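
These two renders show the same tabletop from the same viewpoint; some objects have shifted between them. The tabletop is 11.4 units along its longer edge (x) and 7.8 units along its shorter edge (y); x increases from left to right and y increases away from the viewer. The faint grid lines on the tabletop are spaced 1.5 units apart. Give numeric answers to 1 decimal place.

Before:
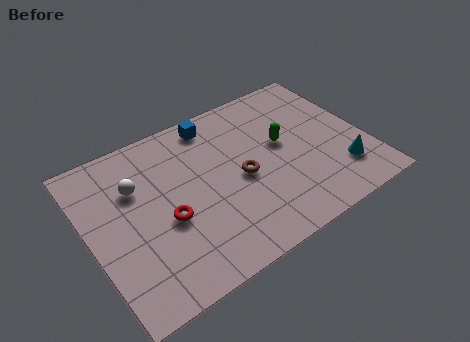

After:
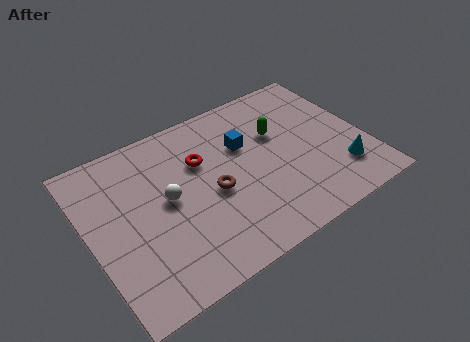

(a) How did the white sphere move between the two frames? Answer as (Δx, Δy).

(1.1, -1.2)

The white sphere was at about (2.1, 5.3) and moved to about (3.2, 4.1).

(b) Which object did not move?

the cyan cone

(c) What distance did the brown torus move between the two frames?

1.2

The brown torus was near (6.2, 3.6) before and (5.0, 3.5) after, so it travelled √(1.2² + 0.1²) ≈ 1.2 units.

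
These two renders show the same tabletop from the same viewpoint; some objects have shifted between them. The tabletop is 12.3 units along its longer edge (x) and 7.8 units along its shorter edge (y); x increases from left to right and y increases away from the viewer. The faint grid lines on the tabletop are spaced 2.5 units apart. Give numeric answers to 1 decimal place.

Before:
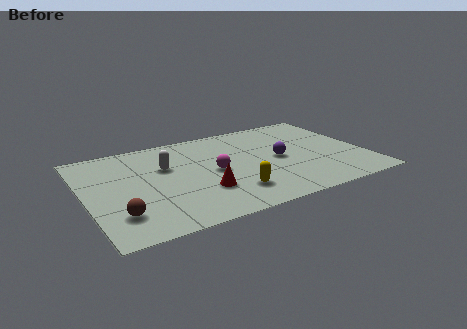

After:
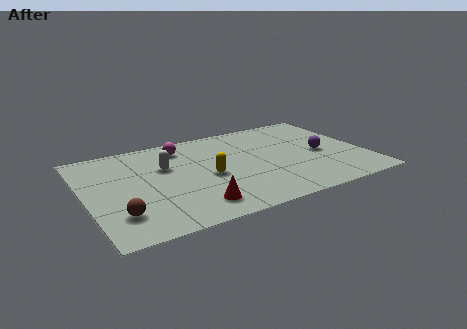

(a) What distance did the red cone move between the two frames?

1.1

From (4.9, 2.4) to (4.4, 1.4), the red cone covered √(0.5² + 1.0²) ≈ 1.1 units.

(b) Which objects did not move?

the white capsule and the brown sphere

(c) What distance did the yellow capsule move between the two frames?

1.9

From (6.1, 1.8) to (5.3, 3.5), the yellow capsule covered √(0.8² + 1.7²) ≈ 1.9 units.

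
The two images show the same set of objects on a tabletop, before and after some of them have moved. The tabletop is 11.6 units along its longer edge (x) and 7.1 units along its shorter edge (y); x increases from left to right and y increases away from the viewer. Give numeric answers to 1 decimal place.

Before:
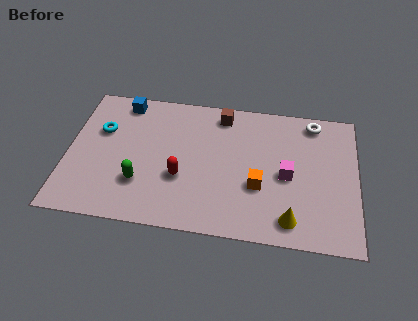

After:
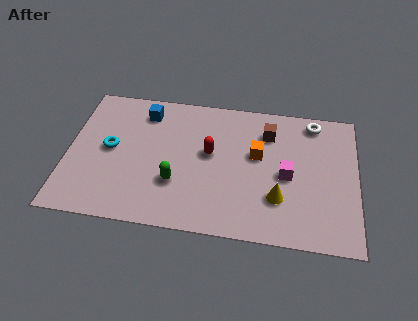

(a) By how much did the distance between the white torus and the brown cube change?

-1.7

They were about 3.7 units apart before and 2.0 after — 1.7 units closer together.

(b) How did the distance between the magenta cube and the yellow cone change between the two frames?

-1.0

They were about 2.2 units apart before and 1.2 after — 1.0 units closer together.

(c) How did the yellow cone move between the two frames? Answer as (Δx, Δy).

(-0.5, 1.0)

From the two frames, the yellow cone sits at roughly (9.0, 1.1) before and (8.5, 2.1) after.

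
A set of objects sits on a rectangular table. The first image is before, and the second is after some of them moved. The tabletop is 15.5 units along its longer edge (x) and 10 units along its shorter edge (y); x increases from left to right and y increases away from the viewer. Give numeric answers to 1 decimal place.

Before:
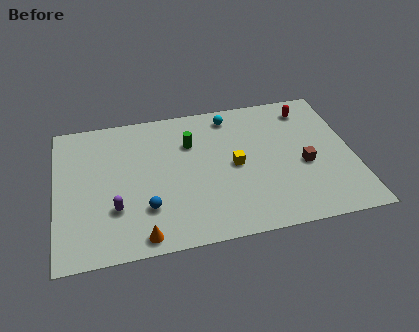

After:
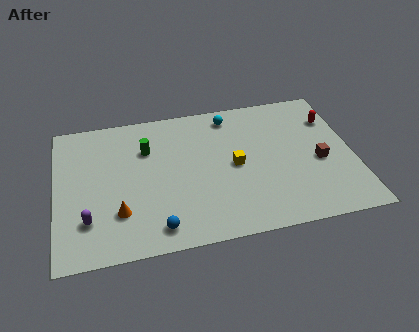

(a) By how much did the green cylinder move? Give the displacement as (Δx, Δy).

(-2.3, 0.0)

The green cylinder was at about (7.1, 7.0) and moved to about (4.8, 7.0).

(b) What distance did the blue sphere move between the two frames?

1.5

The blue sphere moved from about (4.6, 2.8) to (5.1, 1.4), a distance of √(0.5² + 1.4²) ≈ 1.5.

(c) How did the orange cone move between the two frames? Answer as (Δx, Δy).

(-1.1, 1.8)

The orange cone was at about (4.3, 1.0) and moved to about (3.2, 2.8).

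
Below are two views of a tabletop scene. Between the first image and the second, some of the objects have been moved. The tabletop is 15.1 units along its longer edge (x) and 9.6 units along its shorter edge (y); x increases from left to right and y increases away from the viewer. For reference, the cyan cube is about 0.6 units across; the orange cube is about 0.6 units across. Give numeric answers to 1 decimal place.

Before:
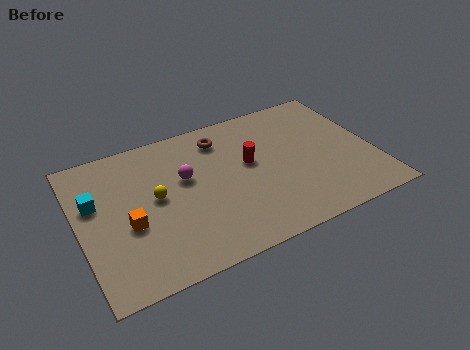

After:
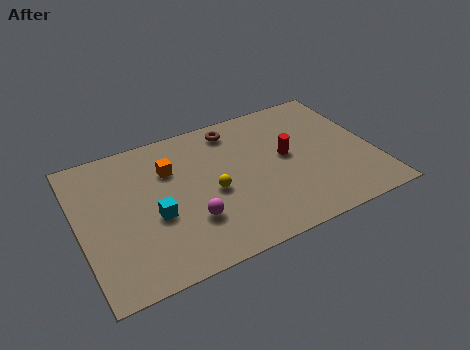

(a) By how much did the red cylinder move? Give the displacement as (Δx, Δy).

(1.9, -0.3)

From the two frames, the red cylinder sits at roughly (8.8, 5.5) before and (10.7, 5.2) after.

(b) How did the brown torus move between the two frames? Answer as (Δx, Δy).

(0.7, 0.4)

From the two frames, the brown torus sits at roughly (7.6, 7.8) before and (8.3, 8.2) after.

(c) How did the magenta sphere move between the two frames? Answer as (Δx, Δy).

(-0.1, -2.9)

From the two frames, the magenta sphere sits at roughly (5.5, 5.8) before and (5.4, 2.9) after.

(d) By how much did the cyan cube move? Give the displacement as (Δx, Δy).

(2.8, -2.1)

From the two frames, the cyan cube sits at roughly (0.9, 6.0) before and (3.7, 3.9) after.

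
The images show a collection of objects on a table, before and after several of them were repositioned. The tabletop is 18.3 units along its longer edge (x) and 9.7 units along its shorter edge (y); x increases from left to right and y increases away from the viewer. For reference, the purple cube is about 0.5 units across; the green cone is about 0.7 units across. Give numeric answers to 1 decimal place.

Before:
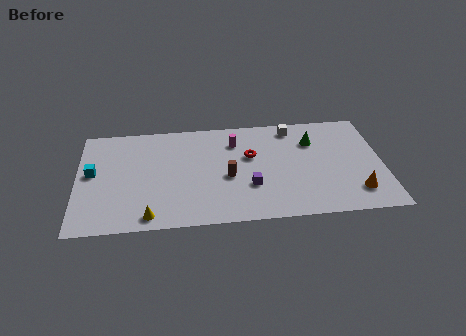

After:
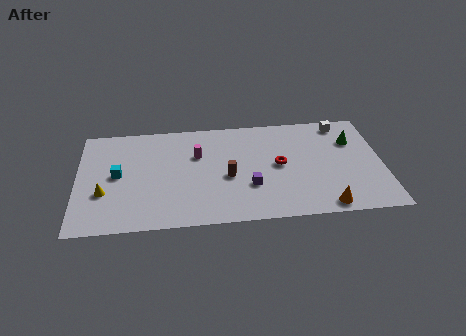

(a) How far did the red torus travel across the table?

2.0

The red torus was near (10.4, 6.0) before and (12.1, 5.0) after, so it travelled √(1.7² + 1.0²) ≈ 2.0 units.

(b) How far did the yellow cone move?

3.5

From (4.3, 1.1) to (1.6, 3.4), the yellow cone covered √(2.7² + 2.3²) ≈ 3.5 units.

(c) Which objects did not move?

the brown cylinder and the purple cube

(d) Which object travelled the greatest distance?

the yellow cone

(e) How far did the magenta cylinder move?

2.5

The magenta cylinder was near (9.5, 7.4) before and (7.2, 6.4) after, so it travelled √(2.3² + 1.0²) ≈ 2.5 units.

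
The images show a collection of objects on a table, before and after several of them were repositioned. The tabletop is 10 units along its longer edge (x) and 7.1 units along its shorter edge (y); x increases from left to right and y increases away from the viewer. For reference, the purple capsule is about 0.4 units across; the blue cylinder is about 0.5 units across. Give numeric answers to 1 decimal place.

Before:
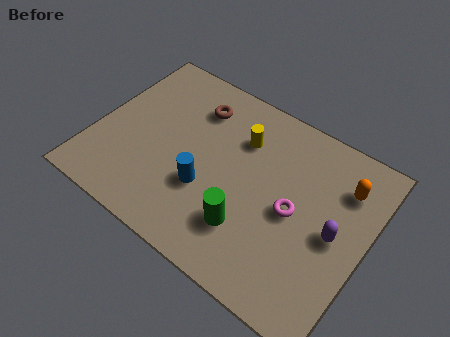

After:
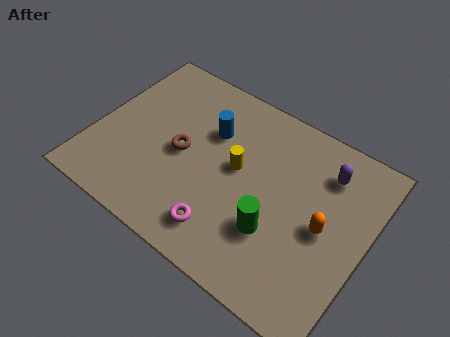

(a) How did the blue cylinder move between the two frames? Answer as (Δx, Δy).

(-0.3, 2.3)

From the two frames, the blue cylinder sits at roughly (4.3, 2.5) before and (4.0, 4.8) after.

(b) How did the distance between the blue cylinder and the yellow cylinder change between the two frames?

-1.2

Before: roughly 2.7 units apart; after: 1.5. That's 1.2 units closer together.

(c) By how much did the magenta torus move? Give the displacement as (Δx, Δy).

(-2.2, -2.1)

From the two frames, the magenta torus sits at roughly (7.4, 3.4) before and (5.2, 1.3) after.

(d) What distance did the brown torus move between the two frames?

2.1

The brown torus moved from about (3.3, 5.5) to (3.2, 3.4), a distance of √(0.1² + 2.1²) ≈ 2.1.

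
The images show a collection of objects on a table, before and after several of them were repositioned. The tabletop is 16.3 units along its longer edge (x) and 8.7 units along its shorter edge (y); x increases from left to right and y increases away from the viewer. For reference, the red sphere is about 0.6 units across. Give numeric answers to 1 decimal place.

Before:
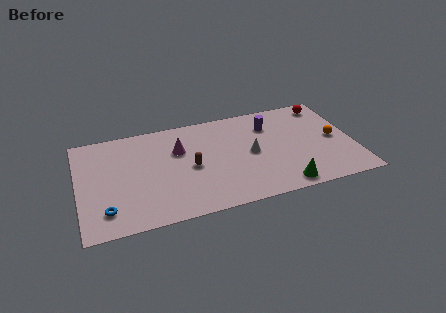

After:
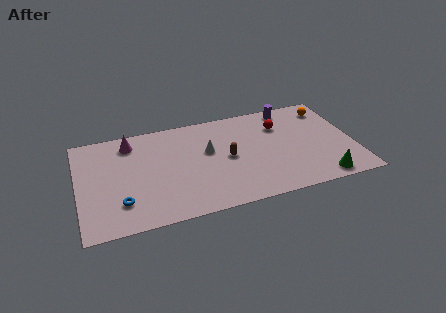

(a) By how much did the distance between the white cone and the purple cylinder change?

+3.1

They were about 2.6 units apart before and 5.7 after — 3.1 units further apart.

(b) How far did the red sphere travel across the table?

3.1

From (15.0, 7.5) to (12.1, 6.3), the red sphere covered √(2.9² + 1.2²) ≈ 3.1 units.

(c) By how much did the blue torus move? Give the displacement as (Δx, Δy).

(0.9, 0.4)

From the two frames, the blue torus sits at roughly (1.5, 1.8) before and (2.4, 2.2) after.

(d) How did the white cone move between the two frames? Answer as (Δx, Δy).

(-2.5, 0.9)

The white cone was at about (10.2, 4.3) and moved to about (7.7, 5.2).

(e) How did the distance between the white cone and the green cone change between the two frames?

+4.0

They were about 3.7 units apart before and 7.7 after — 4.0 units further apart.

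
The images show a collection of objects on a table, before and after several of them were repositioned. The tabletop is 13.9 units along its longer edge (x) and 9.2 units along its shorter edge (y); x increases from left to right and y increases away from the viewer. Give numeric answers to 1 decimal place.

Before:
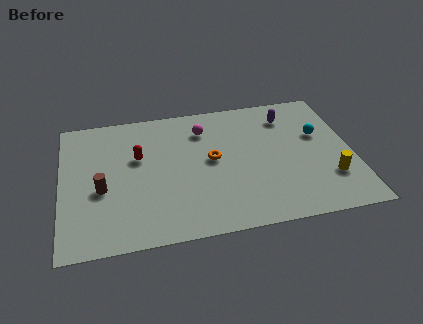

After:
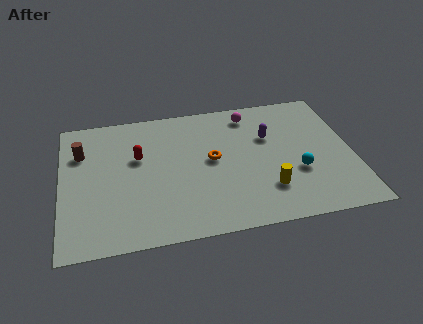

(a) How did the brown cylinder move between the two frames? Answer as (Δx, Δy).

(-0.9, 2.7)

The brown cylinder started near (1.9, 3.8) and ended near (1.0, 6.5).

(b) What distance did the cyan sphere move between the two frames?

2.7

From (12.4, 5.7) to (11.2, 3.3), the cyan sphere covered √(1.2² + 2.4²) ≈ 2.7 units.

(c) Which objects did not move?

the red capsule and the orange torus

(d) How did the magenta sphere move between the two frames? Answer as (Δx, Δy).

(2.3, 0.7)

The magenta sphere started near (6.9, 7.1) and ended near (9.2, 7.8).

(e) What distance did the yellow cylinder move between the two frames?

3.0

From (12.7, 2.6) to (9.7, 2.4), the yellow cylinder covered √(3.0² + 0.2²) ≈ 3.0 units.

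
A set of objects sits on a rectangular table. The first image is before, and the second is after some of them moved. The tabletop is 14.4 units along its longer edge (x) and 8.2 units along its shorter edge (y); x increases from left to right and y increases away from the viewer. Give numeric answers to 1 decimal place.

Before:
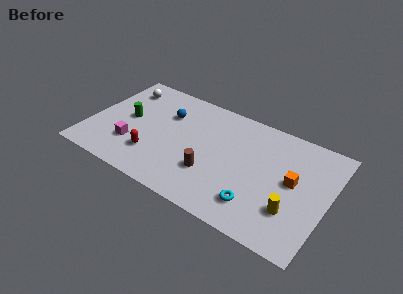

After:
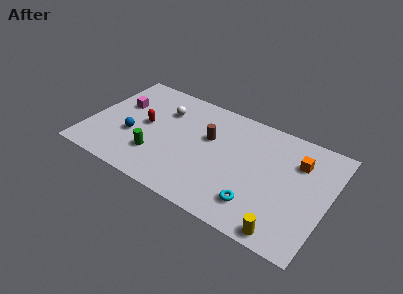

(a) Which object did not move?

the cyan torus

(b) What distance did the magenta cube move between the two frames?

3.0

The magenta cube was near (2.8, 2.4) before and (1.6, 5.2) after, so it travelled √(1.2² + 2.8²) ≈ 3.0 units.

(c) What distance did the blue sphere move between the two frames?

3.1

From (4.4, 5.7) to (2.7, 3.1), the blue sphere covered √(1.7² + 2.6²) ≈ 3.1 units.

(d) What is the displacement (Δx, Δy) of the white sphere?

(2.7, -0.7)

The white sphere started near (1.5, 6.6) and ended near (4.2, 5.9).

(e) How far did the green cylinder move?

2.9

The green cylinder moved from about (2.2, 4.3) to (4.3, 2.3), a distance of √(2.1² + 2.0²) ≈ 2.9.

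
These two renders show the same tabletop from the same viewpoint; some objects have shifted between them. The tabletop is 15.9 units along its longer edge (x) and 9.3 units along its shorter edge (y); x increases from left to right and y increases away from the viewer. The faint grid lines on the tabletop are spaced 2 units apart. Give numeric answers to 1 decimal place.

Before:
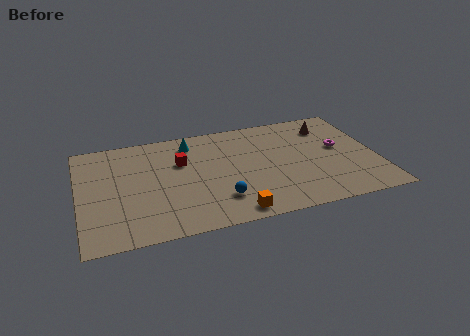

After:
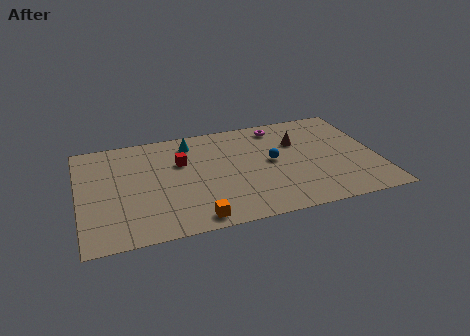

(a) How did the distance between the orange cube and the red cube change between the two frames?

-0.5

They were about 5.6 units apart before and 5.1 after — 0.5 units closer together.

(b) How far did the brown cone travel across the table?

2.1

The brown cone moved from about (13.6, 7.3) to (11.8, 6.3), a distance of √(1.8² + 1.0²) ≈ 2.1.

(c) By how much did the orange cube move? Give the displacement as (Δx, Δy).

(-2.0, 0.0)

The orange cube started near (7.9, 1.0) and ended near (5.9, 1.0).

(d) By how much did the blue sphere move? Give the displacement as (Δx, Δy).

(3.0, 2.6)

The blue sphere started near (7.3, 2.3) and ended near (10.3, 4.9).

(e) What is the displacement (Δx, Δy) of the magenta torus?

(-3.1, 2.8)

From the two frames, the magenta torus sits at roughly (14.0, 5.2) before and (10.9, 8.0) after.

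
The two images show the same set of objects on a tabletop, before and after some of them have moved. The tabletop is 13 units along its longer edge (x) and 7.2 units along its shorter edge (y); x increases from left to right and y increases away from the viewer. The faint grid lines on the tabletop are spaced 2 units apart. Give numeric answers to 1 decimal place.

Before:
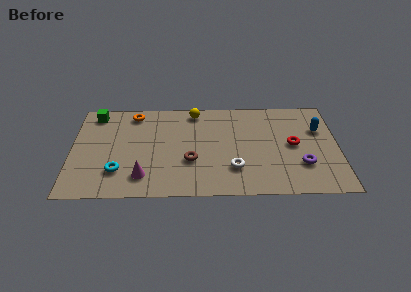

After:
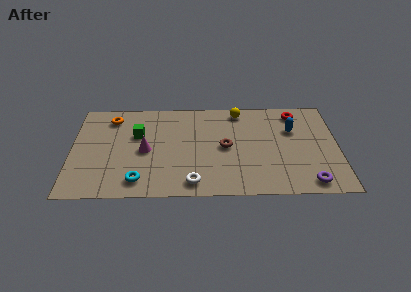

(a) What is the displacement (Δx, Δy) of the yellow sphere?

(2.2, 0.0)

The yellow sphere started near (6.0, 6.3) and ended near (8.2, 6.3).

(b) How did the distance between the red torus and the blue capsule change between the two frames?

-0.4

Before: roughly 1.7 units apart; after: 1.3. That's 0.4 units closer together.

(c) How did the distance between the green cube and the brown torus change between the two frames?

-1.5

The distance was about 5.9 in the first image and 4.4 in the second, so they moved 1.5 units closer together.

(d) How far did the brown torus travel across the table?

2.0

The brown torus was near (5.8, 2.6) before and (7.5, 3.6) after, so it travelled √(1.7² + 1.0²) ≈ 2.0 units.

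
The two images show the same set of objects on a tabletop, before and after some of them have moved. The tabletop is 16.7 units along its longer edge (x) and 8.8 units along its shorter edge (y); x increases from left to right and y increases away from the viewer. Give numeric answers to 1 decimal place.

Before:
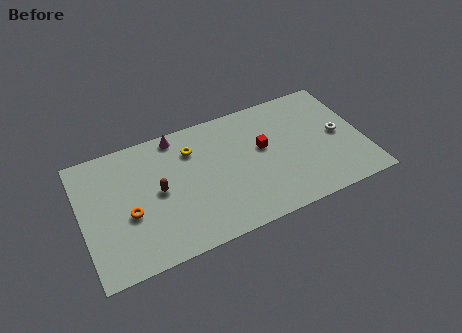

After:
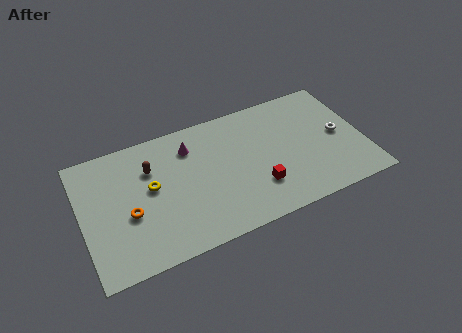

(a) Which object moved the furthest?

the yellow torus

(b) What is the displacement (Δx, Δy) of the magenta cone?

(0.7, -1.1)

From the two frames, the magenta cone sits at roughly (5.9, 7.9) before and (6.6, 6.8) after.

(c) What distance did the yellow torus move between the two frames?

3.1

From (6.7, 6.6) to (4.1, 4.9), the yellow torus covered √(2.6² + 1.7²) ≈ 3.1 units.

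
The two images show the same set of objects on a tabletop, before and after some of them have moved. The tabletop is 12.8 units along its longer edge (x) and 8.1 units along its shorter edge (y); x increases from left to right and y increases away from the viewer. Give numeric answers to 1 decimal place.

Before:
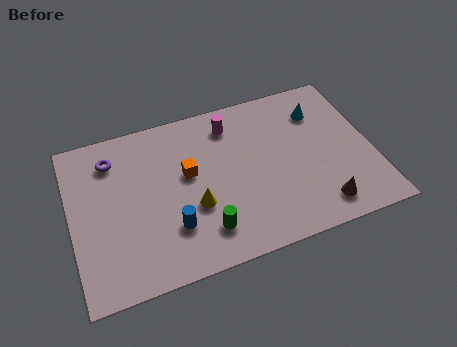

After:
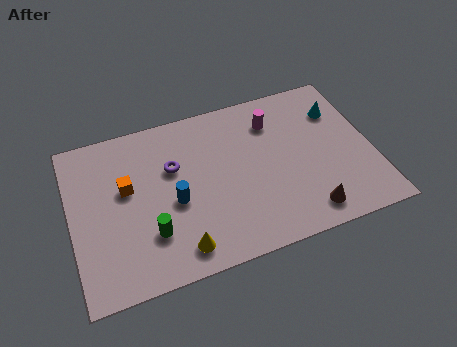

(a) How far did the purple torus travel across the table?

2.8

The purple torus was near (1.9, 6.4) before and (4.4, 5.2) after, so it travelled √(2.5² + 1.2²) ≈ 2.8 units.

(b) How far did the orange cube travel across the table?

2.6

The orange cube was near (5.0, 4.7) before and (2.4, 4.8) after, so it travelled √(2.6² + 0.1²) ≈ 2.6 units.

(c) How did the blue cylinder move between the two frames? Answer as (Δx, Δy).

(0.2, 1.2)

The blue cylinder was at about (4.1, 2.3) and moved to about (4.3, 3.5).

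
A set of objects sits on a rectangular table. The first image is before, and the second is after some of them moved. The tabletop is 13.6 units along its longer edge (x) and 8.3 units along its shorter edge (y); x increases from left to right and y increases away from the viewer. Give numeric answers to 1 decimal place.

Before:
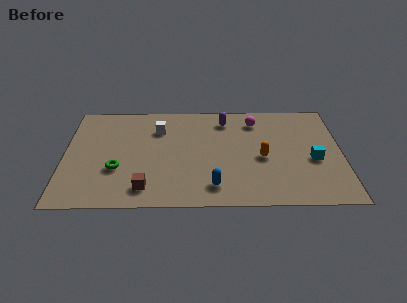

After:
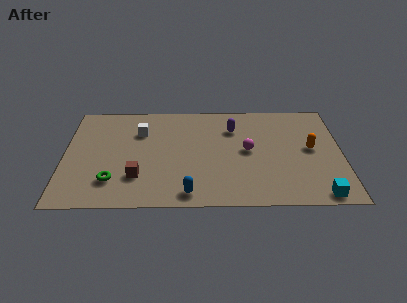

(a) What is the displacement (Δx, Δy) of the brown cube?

(-0.4, 0.9)

The brown cube started near (4.0, 1.4) and ended near (3.6, 2.3).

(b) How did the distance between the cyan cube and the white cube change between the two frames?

+2.1

The distance was about 8.0 in the first image and 10.1 in the second, so they moved 2.1 units further apart.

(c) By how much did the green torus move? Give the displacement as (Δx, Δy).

(-0.2, -0.9)

The green torus started near (2.6, 2.9) and ended near (2.4, 2.0).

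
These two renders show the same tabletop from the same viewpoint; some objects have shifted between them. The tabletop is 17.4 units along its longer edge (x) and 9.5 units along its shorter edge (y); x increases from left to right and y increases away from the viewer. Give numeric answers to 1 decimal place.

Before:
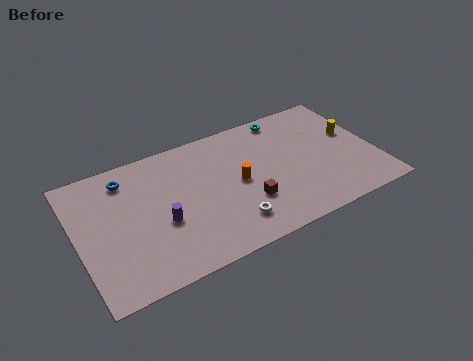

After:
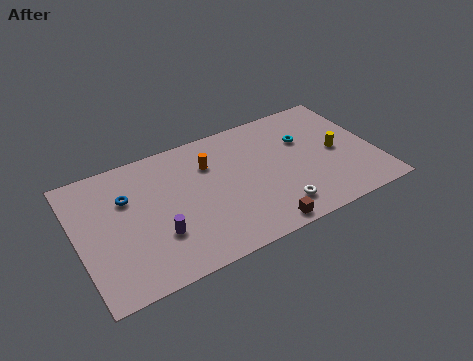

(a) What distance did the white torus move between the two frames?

2.7

From (8.5, 2.0) to (11.2, 1.8), the white torus covered √(2.7² + 0.2²) ≈ 2.7 units.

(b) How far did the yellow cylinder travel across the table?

1.5

The yellow cylinder moved from about (16.3, 5.6) to (15.2, 4.6), a distance of √(1.1² + 1.0²) ≈ 1.5.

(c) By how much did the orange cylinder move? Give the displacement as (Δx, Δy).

(-1.4, 2.1)

From the two frames, the orange cylinder sits at roughly (9.3, 4.7) before and (7.9, 6.8) after.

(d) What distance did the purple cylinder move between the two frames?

0.9

The purple cylinder moved from about (4.7, 3.8) to (4.4, 3.0), a distance of √(0.3² + 0.8²) ≈ 0.9.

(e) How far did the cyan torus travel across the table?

2.3

The cyan torus moved from about (12.7, 8.5) to (13.5, 6.3), a distance of √(0.8² + 2.2²) ≈ 2.3.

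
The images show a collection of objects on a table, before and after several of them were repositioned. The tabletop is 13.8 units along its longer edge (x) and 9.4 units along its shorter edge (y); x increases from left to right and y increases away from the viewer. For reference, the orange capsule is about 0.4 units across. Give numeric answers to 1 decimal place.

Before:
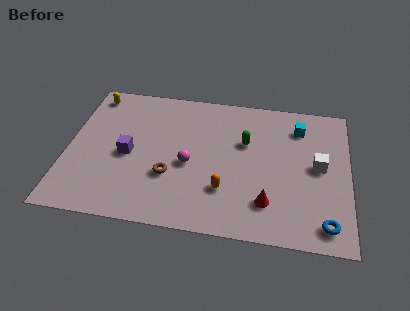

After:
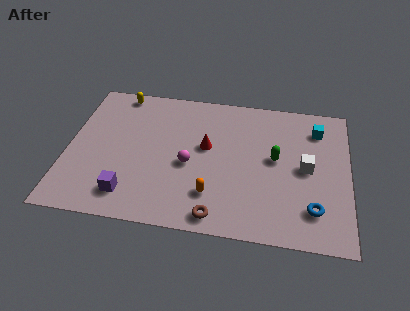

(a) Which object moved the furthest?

the red cone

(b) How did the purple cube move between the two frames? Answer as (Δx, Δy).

(0.2, -2.6)

The purple cube started near (3.0, 4.3) and ended near (3.2, 1.7).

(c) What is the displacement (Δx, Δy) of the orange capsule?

(-0.6, -0.4)

From the two frames, the orange capsule sits at roughly (7.8, 2.7) before and (7.2, 2.3) after.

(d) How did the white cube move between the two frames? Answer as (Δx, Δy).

(-0.6, -0.2)

From the two frames, the white cube sits at roughly (12.3, 4.9) before and (11.7, 4.7) after.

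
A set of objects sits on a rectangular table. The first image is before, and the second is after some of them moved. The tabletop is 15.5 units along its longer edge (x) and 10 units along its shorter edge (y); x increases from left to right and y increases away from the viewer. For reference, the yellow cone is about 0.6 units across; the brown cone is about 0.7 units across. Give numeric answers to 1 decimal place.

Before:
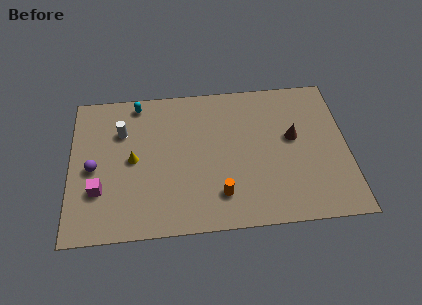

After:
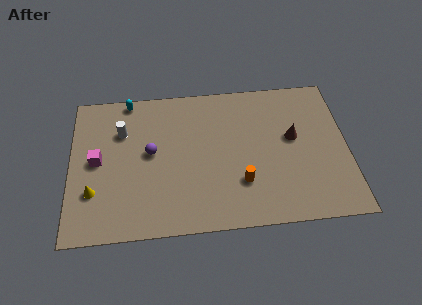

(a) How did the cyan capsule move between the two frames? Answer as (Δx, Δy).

(-0.5, 0.3)

From the two frames, the cyan capsule sits at roughly (3.8, 8.9) before and (3.3, 9.2) after.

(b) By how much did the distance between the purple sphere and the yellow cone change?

+1.8

The distance was about 2.2 in the first image and 4.0 in the second, so they moved 1.8 units further apart.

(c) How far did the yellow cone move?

3.0

The yellow cone was near (3.5, 5.0) before and (1.3, 3.0) after, so it travelled √(2.2² + 2.0²) ≈ 3.0 units.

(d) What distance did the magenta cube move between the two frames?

2.0

The magenta cube moved from about (1.6, 3.1) to (1.5, 5.1), a distance of √(0.1² + 2.0²) ≈ 2.0.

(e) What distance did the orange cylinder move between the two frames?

1.4

The orange cylinder moved from about (8.3, 2.2) to (9.5, 2.9), a distance of √(1.2² + 0.7²) ≈ 1.4.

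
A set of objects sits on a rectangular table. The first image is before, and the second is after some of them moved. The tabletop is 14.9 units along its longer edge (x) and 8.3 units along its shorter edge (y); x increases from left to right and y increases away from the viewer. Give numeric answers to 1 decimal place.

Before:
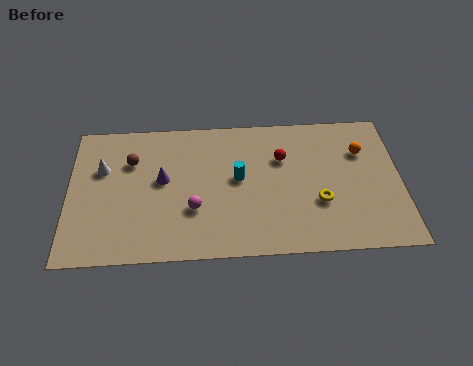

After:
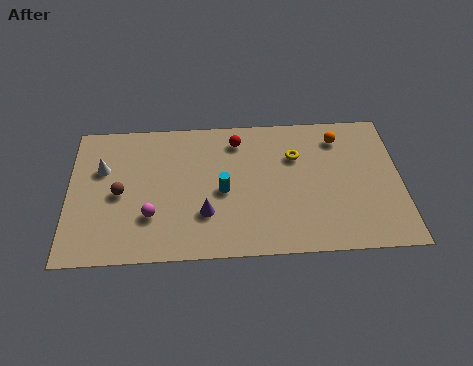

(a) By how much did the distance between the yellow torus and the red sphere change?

-0.3

The distance was about 3.1 in the first image and 2.8 in the second, so they moved 0.3 units closer together.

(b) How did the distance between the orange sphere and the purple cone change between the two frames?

-1.7

The distance was about 9.1 in the first image and 7.4 in the second, so they moved 1.7 units closer together.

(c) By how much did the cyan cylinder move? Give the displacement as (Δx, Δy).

(-0.7, -0.7)

The cyan cylinder was at about (7.6, 4.5) and moved to about (6.9, 3.8).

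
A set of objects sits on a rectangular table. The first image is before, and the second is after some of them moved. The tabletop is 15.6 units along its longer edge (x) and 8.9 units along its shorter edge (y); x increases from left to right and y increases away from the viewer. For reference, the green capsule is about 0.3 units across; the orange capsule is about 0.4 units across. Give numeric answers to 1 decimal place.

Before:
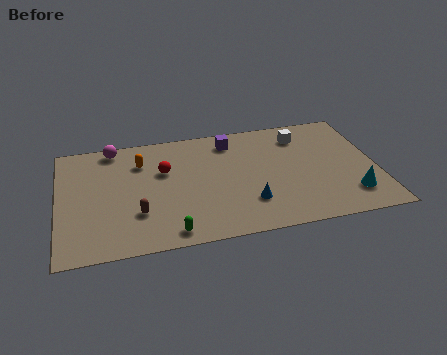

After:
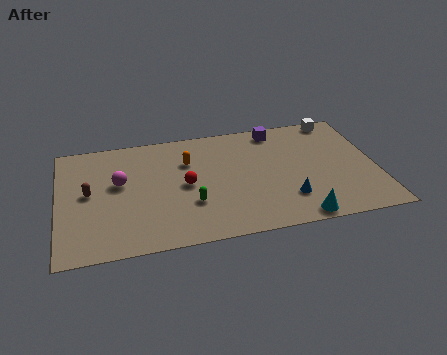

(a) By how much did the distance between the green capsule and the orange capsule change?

-2.4

Before: roughly 5.7 units apart; after: 3.3. That's 2.4 units closer together.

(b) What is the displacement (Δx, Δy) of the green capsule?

(1.1, 1.9)

The green capsule was at about (5.3, 1.0) and moved to about (6.4, 2.9).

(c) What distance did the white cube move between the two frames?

2.1

The white cube moved from about (12.1, 7.1) to (14.0, 8.1), a distance of √(1.9² + 1.0²) ≈ 2.1.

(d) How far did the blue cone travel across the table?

1.9

The blue cone moved from about (9.2, 2.4) to (11.1, 2.3), a distance of √(1.9² + 0.1²) ≈ 1.9.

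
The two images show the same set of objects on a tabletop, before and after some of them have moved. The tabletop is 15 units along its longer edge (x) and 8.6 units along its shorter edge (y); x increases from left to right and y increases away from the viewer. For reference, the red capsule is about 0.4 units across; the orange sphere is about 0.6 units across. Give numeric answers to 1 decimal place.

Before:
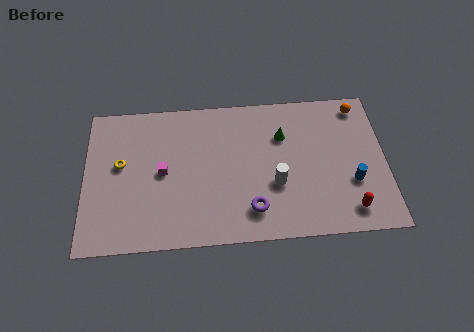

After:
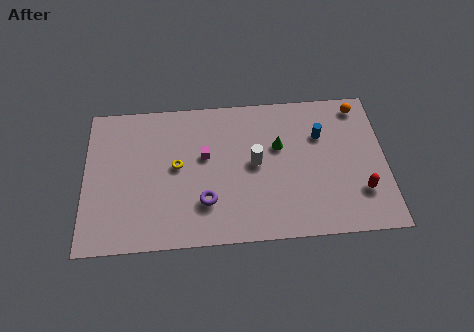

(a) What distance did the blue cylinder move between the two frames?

3.3

From (13.3, 3.0) to (11.8, 5.9), the blue cylinder covered √(1.5² + 2.9²) ≈ 3.3 units.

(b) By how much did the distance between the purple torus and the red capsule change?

+2.9

They were about 4.8 units apart before and 7.7 after — 2.9 units further apart.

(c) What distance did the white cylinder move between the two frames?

1.6

The white cylinder was near (9.5, 3.2) before and (8.5, 4.5) after, so it travelled √(1.0² + 1.3²) ≈ 1.6 units.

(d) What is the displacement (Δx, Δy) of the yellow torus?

(2.8, -0.3)

The yellow torus was at about (1.8, 4.9) and moved to about (4.6, 4.6).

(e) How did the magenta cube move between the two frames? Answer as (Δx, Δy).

(2.1, 0.8)

The magenta cube was at about (3.9, 4.3) and moved to about (6.0, 5.1).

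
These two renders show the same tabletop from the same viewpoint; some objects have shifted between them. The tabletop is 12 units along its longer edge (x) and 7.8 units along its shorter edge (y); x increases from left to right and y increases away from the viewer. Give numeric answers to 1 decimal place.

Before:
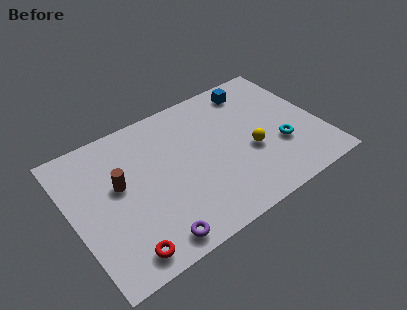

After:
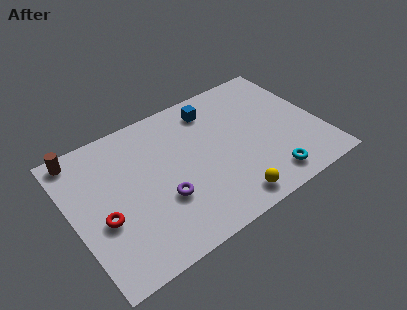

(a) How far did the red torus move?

2.2

From (1.9, 1.0) to (1.3, 3.1), the red torus covered √(0.6² + 2.1²) ≈ 2.2 units.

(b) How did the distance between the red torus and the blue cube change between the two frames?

-2.5

They were about 9.3 units apart before and 6.8 after — 2.5 units closer together.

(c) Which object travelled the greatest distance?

the brown cylinder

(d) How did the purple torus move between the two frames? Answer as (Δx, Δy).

(0.8, 1.8)

The purple torus was at about (3.3, 0.9) and moved to about (4.1, 2.7).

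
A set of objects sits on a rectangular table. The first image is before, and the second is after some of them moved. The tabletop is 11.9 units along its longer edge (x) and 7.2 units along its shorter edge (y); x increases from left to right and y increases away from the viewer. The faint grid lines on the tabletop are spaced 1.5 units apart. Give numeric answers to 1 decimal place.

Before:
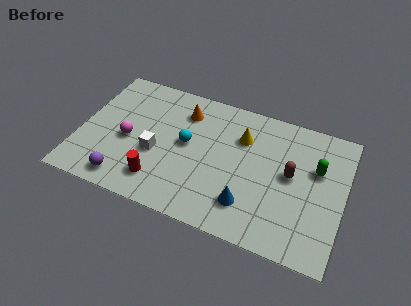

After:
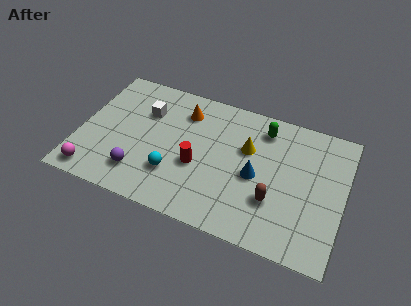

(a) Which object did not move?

the orange cone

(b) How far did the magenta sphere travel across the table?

2.6

The magenta sphere moved from about (2.2, 3.2) to (0.9, 0.9), a distance of √(1.3² + 2.3²) ≈ 2.6.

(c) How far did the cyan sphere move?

1.8

From (4.8, 3.9) to (4.4, 2.1), the cyan sphere covered √(0.4² + 1.8²) ≈ 1.8 units.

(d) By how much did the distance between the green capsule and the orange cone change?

-2.6

They were about 6.2 units apart before and 3.6 after — 2.6 units closer together.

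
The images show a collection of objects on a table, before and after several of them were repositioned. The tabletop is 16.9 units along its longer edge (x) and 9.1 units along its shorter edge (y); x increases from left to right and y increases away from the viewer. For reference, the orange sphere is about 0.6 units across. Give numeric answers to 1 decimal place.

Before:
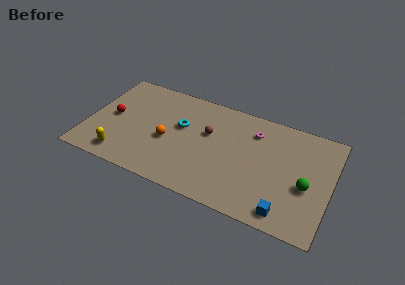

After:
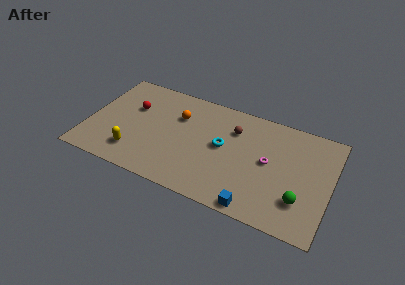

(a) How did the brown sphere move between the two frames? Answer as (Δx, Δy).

(1.7, 1.0)

From the two frames, the brown sphere sits at roughly (8.3, 5.6) before and (10.0, 6.6) after.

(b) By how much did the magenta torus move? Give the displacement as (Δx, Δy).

(1.2, -2.2)

The magenta torus started near (11.4, 7.0) and ended near (12.6, 4.8).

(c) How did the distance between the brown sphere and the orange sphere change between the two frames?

+0.7

They were about 3.2 units apart before and 3.9 after — 0.7 units further apart.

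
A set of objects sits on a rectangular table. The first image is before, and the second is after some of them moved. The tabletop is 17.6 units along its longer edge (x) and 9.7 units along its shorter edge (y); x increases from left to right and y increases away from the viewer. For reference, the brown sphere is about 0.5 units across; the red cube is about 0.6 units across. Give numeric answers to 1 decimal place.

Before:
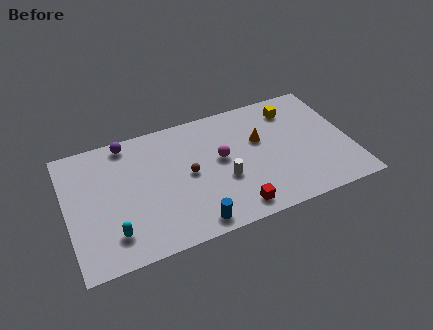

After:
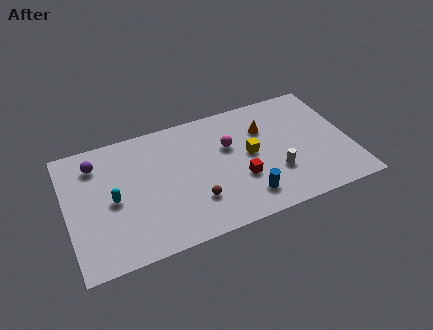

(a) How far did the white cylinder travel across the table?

3.3

The white cylinder moved from about (9.6, 3.7) to (12.8, 3.1), a distance of √(3.2² + 0.6²) ≈ 3.3.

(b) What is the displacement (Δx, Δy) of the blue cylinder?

(3.4, 0.8)

The blue cylinder started near (7.4, 1.1) and ended near (10.8, 1.9).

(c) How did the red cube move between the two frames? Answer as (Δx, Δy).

(0.6, 2.1)

From the two frames, the red cube sits at roughly (10.0, 1.3) before and (10.6, 3.4) after.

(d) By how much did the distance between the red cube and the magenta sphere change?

-1.3

The distance was about 4.1 in the first image and 2.8 in the second, so they moved 1.3 units closer together.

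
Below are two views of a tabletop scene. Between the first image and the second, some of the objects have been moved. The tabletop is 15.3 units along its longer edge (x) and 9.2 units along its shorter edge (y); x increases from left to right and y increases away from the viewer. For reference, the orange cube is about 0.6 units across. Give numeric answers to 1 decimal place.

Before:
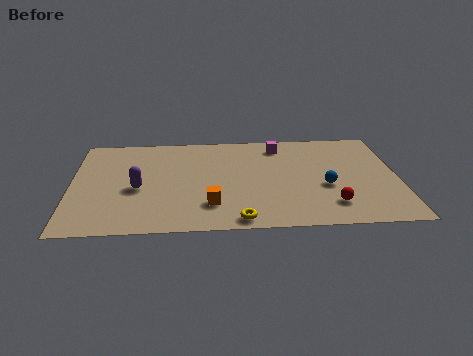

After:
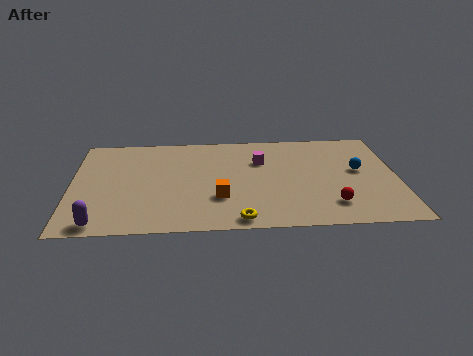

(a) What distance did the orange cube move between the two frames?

0.7

The orange cube moved from about (6.5, 2.3) to (6.9, 2.9), a distance of √(0.4² + 0.6²) ≈ 0.7.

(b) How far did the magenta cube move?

1.7

From (9.8, 7.7) to (8.9, 6.3), the magenta cube covered √(0.9² + 1.4²) ≈ 1.7 units.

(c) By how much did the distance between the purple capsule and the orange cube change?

+2.1

Before: roughly 3.8 units apart; after: 5.9. That's 2.1 units further apart.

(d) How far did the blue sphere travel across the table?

2.1

The blue sphere moved from about (11.9, 3.7) to (13.5, 5.1), a distance of √(1.6² + 1.4²) ≈ 2.1.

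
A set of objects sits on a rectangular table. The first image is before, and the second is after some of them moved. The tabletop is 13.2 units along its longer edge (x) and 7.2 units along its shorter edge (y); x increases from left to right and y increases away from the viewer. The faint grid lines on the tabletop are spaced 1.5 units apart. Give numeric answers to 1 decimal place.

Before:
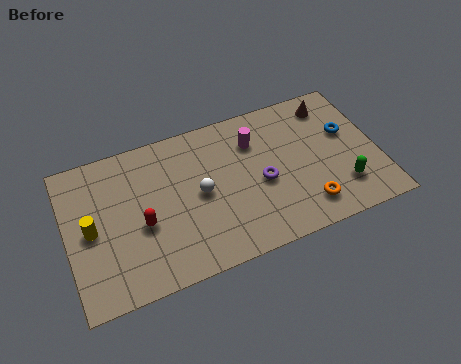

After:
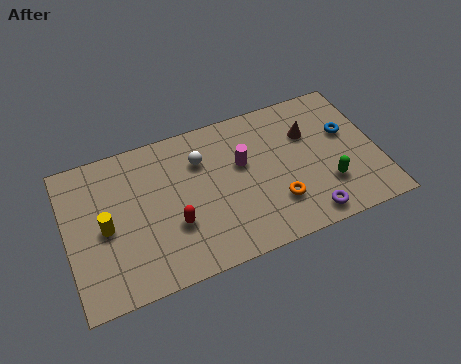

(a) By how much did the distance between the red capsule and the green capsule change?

-2.0

Before: roughly 8.5 units apart; after: 6.5. That's 2.0 units closer together.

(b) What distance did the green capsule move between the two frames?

0.7

From (11.5, 1.8) to (10.9, 2.1), the green capsule covered √(0.6² + 0.3²) ≈ 0.7 units.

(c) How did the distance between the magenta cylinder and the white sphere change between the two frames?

-1.1

The distance was about 3.0 in the first image and 1.9 in the second, so they moved 1.1 units closer together.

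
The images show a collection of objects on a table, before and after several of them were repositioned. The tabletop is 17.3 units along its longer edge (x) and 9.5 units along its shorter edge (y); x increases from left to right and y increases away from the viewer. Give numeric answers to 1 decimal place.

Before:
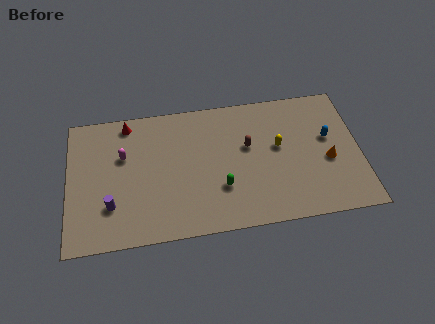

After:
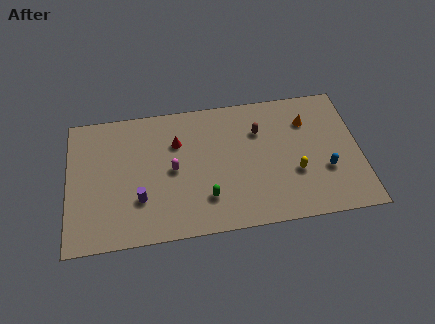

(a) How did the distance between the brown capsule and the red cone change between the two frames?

-2.7

Before: roughly 7.6 units apart; after: 4.9. That's 2.7 units closer together.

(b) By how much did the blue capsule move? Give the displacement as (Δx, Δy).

(-0.3, -2.3)

The blue capsule started near (15.5, 5.6) and ended near (15.2, 3.3).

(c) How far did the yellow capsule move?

2.2

From (12.5, 5.4) to (13.4, 3.4), the yellow capsule covered √(0.9² + 2.0²) ≈ 2.2 units.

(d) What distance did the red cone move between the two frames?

3.4

The red cone moved from about (3.6, 8.4) to (6.5, 6.6), a distance of √(2.9² + 1.8²) ≈ 3.4.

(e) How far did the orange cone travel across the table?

3.2

From (15.4, 4.0) to (14.3, 7.0), the orange cone covered √(1.1² + 3.0²) ≈ 3.2 units.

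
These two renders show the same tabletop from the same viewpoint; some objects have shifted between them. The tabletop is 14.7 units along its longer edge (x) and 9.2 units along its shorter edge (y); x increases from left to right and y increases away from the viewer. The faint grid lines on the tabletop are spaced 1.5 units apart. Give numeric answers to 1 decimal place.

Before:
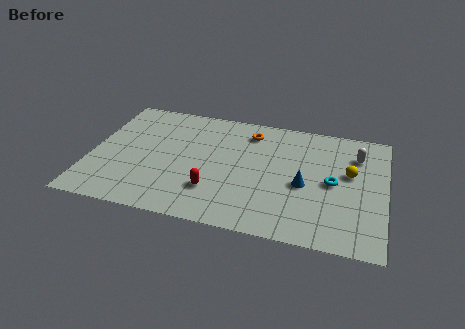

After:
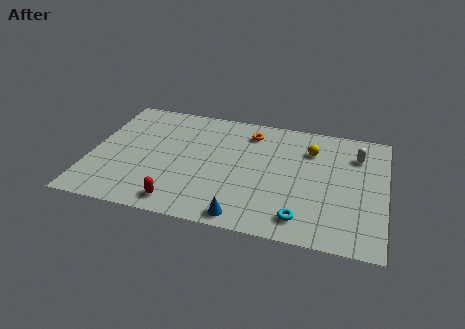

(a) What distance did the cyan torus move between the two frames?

3.3

The cyan torus moved from about (12.1, 4.5) to (10.7, 1.5), a distance of √(1.4² + 3.0²) ≈ 3.3.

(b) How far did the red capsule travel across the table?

2.1

From (6.3, 2.5) to (4.7, 1.2), the red capsule covered √(1.6² + 1.3²) ≈ 2.1 units.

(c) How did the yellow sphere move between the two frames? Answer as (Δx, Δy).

(-2.0, 1.4)

The yellow sphere started near (12.9, 5.4) and ended near (10.9, 6.8).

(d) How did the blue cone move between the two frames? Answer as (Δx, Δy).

(-2.8, -3.1)

The blue cone started near (10.7, 4.0) and ended near (7.9, 0.9).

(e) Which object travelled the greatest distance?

the blue cone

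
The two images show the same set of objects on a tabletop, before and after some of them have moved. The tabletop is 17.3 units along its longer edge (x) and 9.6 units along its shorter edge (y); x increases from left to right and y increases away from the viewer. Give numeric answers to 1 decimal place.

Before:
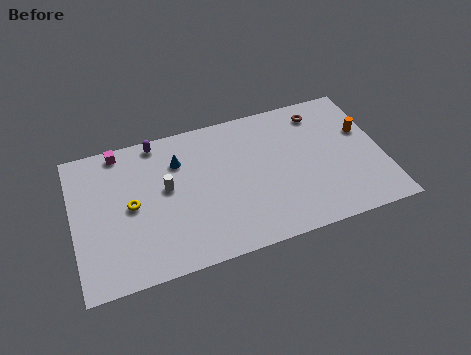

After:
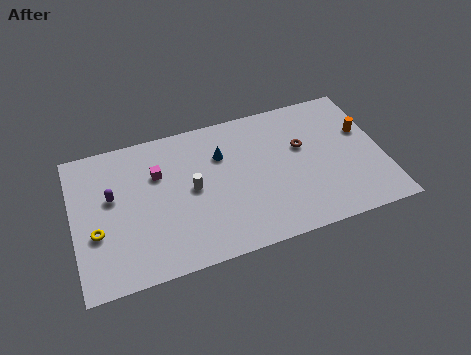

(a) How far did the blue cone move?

2.4

The blue cone was near (6.0, 7.0) before and (8.4, 6.7) after, so it travelled √(2.4² + 0.3²) ≈ 2.4 units.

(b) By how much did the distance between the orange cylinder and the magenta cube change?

-2.3

Before: roughly 13.9 units apart; after: 11.6. That's 2.3 units closer together.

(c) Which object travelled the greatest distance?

the purple capsule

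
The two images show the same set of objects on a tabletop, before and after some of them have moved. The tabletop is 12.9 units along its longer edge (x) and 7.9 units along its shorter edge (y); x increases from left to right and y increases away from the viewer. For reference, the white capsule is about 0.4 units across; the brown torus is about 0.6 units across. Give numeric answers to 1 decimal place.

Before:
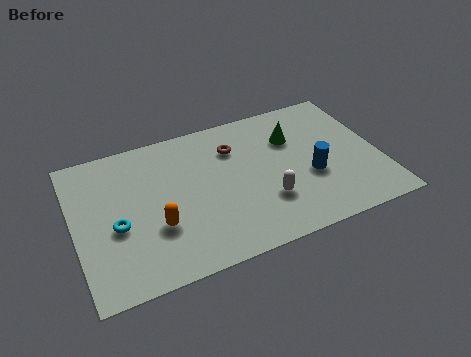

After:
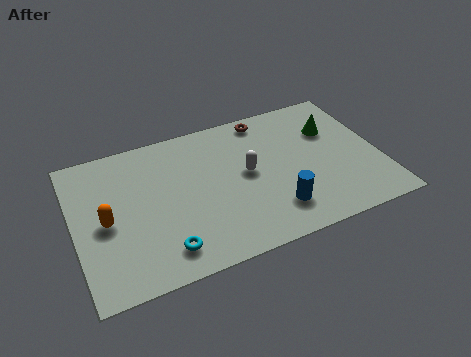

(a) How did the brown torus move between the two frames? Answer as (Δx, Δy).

(1.5, 1.2)

The brown torus started near (6.9, 5.8) and ended near (8.4, 7.0).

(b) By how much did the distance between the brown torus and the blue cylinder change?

+1.2

The distance was about 4.0 in the first image and 5.2 in the second, so they moved 1.2 units further apart.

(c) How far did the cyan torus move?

2.6

From (1.7, 3.3) to (3.5, 1.4), the cyan torus covered √(1.8² + 1.9²) ≈ 2.6 units.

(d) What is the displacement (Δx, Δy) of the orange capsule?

(-2.0, 1.0)

From the two frames, the orange capsule sits at roughly (3.3, 2.7) before and (1.3, 3.7) after.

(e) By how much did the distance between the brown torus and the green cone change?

+0.6

Before: roughly 2.5 units apart; after: 3.1. That's 0.6 units further apart.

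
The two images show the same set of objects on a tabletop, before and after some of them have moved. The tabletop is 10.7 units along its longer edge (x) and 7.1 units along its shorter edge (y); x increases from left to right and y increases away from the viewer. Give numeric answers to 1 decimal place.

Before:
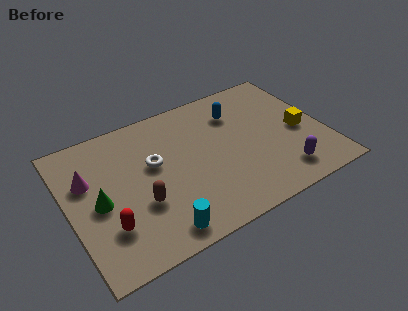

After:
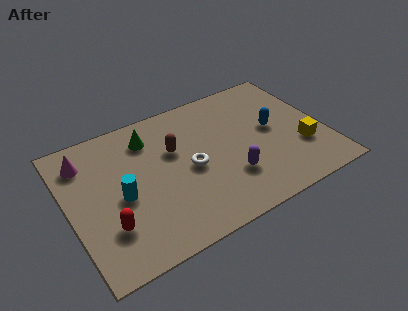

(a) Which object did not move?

the red capsule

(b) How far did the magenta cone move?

1.0

The magenta cone was near (0.9, 4.6) before and (0.9, 5.6) after, so it travelled √(0.0² + 1.0²) ≈ 1.0 units.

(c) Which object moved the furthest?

the green cone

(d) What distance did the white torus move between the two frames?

1.7

The white torus was near (3.6, 4.2) before and (5.0, 3.3) after, so it travelled √(1.4² + 0.9²) ≈ 1.7 units.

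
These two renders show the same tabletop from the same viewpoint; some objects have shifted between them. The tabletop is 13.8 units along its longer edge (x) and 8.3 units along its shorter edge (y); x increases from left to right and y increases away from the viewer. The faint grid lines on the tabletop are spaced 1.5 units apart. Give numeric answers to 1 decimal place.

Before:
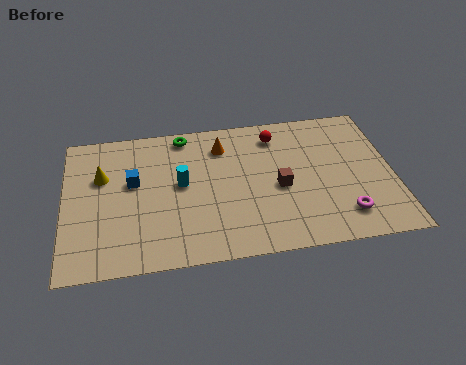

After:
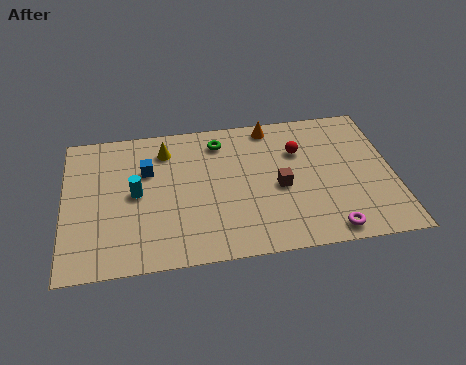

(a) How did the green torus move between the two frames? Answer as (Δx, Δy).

(1.5, -0.6)

The green torus was at about (5.1, 7.4) and moved to about (6.6, 6.8).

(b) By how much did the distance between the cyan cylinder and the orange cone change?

+3.9

The distance was about 2.7 in the first image and 6.6 in the second, so they moved 3.9 units further apart.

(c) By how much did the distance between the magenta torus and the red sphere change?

-0.8

Before: roughly 5.7 units apart; after: 4.9. That's 0.8 units closer together.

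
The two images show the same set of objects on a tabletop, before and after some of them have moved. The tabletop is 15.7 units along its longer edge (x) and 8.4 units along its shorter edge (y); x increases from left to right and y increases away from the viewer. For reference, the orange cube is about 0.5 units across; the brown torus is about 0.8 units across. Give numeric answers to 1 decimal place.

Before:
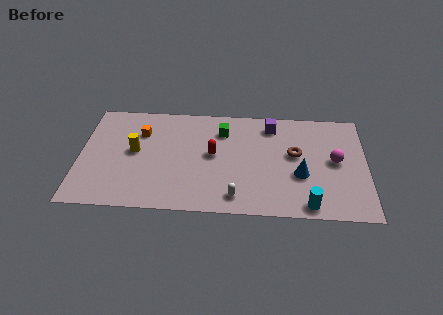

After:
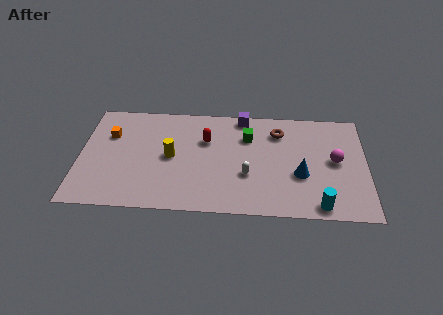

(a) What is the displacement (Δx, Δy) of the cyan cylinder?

(0.6, 0.0)

From the two frames, the cyan cylinder sits at roughly (12.5, 0.9) before and (13.1, 0.9) after.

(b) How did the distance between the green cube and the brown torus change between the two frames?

-2.5

Before: roughly 4.3 units apart; after: 1.8. That's 2.5 units closer together.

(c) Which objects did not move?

the blue cone and the magenta sphere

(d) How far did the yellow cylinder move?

2.0

The yellow cylinder was near (3.0, 4.5) before and (5.0, 4.2) after, so it travelled √(2.0² + 0.3²) ≈ 2.0 units.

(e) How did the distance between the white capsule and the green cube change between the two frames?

-2.2

The distance was about 5.2 in the first image and 3.0 in the second, so they moved 2.2 units closer together.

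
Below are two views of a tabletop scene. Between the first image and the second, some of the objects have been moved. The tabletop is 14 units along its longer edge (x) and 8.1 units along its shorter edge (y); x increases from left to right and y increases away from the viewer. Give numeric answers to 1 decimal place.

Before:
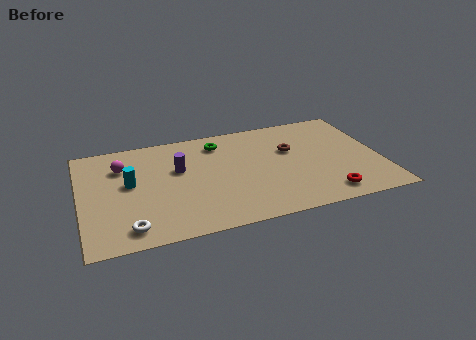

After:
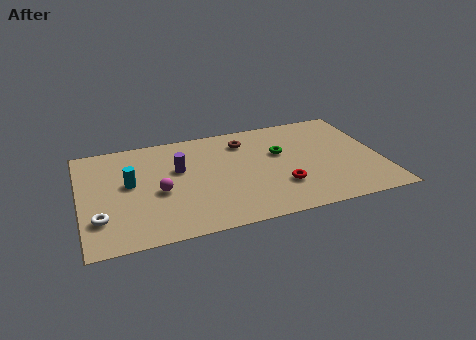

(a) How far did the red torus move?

2.3

The red torus moved from about (11.2, 1.2) to (9.2, 2.4), a distance of √(2.0² + 1.2²) ≈ 2.3.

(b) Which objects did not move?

the purple cylinder and the cyan cylinder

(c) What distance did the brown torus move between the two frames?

2.5

The brown torus was near (9.9, 5.1) before and (7.8, 6.4) after, so it travelled √(2.1² + 1.3²) ≈ 2.5 units.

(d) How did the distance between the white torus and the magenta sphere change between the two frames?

-1.6

The distance was about 4.7 in the first image and 3.1 in the second, so they moved 1.6 units closer together.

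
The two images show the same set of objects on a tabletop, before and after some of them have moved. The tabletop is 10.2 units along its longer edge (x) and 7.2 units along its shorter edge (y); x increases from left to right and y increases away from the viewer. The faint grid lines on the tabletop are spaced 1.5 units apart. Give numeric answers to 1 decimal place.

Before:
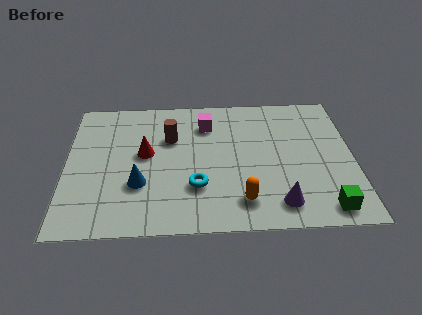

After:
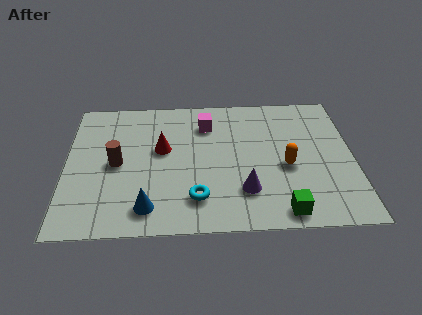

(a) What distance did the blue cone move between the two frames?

1.2

The blue cone was near (2.6, 2.4) before and (2.9, 1.2) after, so it travelled √(0.3² + 1.2²) ≈ 1.2 units.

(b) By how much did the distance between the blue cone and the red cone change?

+1.4

The distance was about 1.6 in the first image and 3.0 in the second, so they moved 1.4 units further apart.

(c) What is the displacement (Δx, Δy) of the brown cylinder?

(-1.9, -1.3)

The brown cylinder started near (3.7, 4.8) and ended near (1.8, 3.5).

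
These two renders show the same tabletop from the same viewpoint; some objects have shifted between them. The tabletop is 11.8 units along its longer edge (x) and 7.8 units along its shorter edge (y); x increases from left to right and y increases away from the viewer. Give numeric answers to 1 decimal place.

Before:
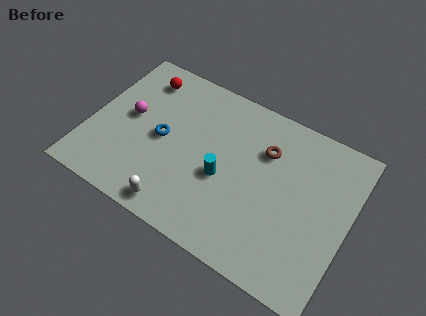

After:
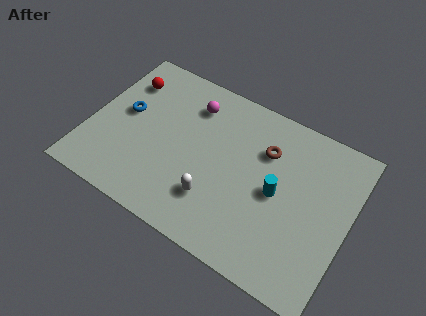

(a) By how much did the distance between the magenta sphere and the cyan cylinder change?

+0.3

They were about 4.6 units apart before and 4.9 after — 0.3 units further apart.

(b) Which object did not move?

the brown torus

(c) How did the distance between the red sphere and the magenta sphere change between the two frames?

+0.9

They were about 2.2 units apart before and 3.1 after — 0.9 units further apart.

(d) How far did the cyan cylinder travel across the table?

2.5

The cyan cylinder moved from about (6.2, 3.3) to (8.6, 3.8), a distance of √(2.4² + 0.5²) ≈ 2.5.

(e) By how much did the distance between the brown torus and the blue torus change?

+1.6

They were about 4.8 units apart before and 6.4 after — 1.6 units further apart.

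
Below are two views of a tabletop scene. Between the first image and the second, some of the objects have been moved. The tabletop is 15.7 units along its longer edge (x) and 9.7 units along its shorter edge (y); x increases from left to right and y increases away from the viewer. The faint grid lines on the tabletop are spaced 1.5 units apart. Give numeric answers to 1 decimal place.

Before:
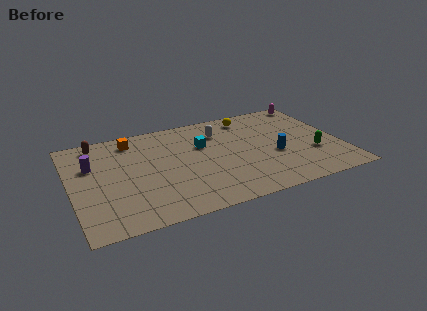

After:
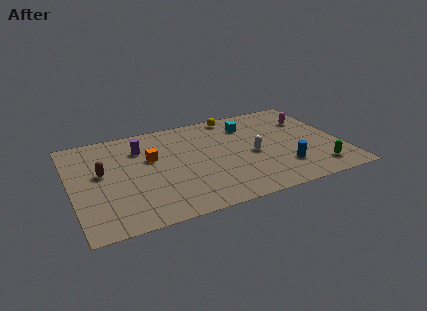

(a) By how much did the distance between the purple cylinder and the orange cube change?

-1.8

The distance was about 3.1 in the first image and 1.3 in the second, so they moved 1.8 units closer together.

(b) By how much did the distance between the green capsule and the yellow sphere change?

+2.3

The distance was about 5.9 in the first image and 8.2 in the second, so they moved 2.3 units further apart.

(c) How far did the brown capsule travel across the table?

3.0

The brown capsule moved from about (1.8, 8.5) to (1.8, 5.5), a distance of √(0.0² + 3.0²) ≈ 3.0.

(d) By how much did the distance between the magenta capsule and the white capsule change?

-1.6

They were about 6.1 units apart before and 4.5 after — 1.6 units closer together.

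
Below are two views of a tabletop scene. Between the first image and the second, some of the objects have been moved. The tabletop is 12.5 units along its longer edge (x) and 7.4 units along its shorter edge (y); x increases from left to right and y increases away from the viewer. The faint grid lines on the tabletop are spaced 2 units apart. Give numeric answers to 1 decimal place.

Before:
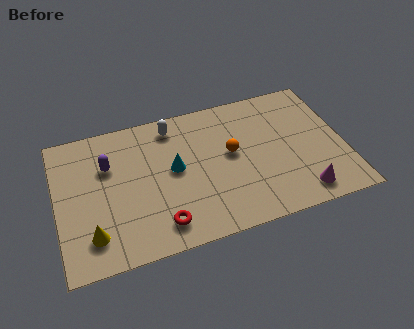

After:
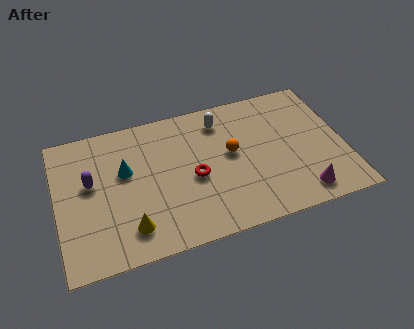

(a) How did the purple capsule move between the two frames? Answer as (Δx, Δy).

(-0.8, -0.7)

The purple capsule was at about (2.3, 5.0) and moved to about (1.5, 4.3).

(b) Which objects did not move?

the orange sphere and the magenta cone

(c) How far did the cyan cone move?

2.2

The cyan cone moved from about (5.1, 4.0) to (3.0, 4.5), a distance of √(2.1² + 0.5²) ≈ 2.2.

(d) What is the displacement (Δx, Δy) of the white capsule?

(2.1, -0.3)

From the two frames, the white capsule sits at roughly (5.2, 6.3) before and (7.3, 6.0) after.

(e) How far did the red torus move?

2.6

The red torus was near (4.3, 1.3) before and (5.9, 3.3) after, so it travelled √(1.6² + 2.0²) ≈ 2.6 units.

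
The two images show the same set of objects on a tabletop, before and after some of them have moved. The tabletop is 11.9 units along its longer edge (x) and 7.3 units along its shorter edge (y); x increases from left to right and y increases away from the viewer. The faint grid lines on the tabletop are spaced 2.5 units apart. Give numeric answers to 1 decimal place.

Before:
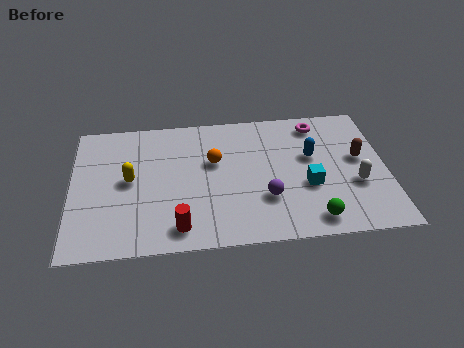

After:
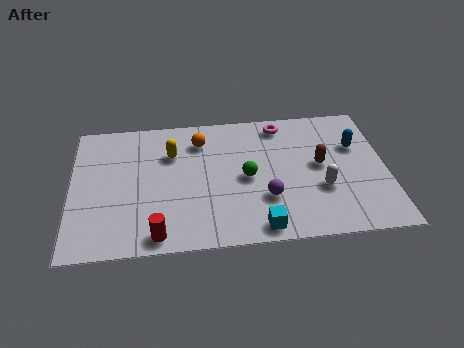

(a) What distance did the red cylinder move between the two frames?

0.9

From (4.0, 1.1) to (3.2, 0.8), the red cylinder covered √(0.8² + 0.3²) ≈ 0.9 units.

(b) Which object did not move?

the purple sphere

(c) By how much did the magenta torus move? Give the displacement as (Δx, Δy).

(-1.4, 0.1)

The magenta torus was at about (9.4, 6.2) and moved to about (8.0, 6.3).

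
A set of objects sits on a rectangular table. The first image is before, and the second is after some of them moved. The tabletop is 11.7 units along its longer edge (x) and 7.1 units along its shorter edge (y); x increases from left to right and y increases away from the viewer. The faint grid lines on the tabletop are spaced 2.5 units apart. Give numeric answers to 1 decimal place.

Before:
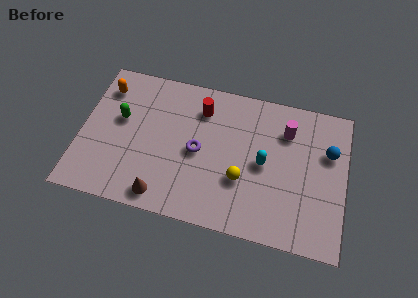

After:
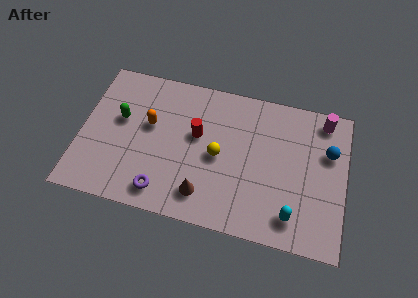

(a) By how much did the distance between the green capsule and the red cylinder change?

-0.3

The distance was about 3.7 in the first image and 3.4 in the second, so they moved 0.3 units closer together.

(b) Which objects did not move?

the blue sphere and the green capsule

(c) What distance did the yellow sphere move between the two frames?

1.4

From (7.2, 2.5) to (6.1, 3.4), the yellow sphere covered √(1.1² + 0.9²) ≈ 1.4 units.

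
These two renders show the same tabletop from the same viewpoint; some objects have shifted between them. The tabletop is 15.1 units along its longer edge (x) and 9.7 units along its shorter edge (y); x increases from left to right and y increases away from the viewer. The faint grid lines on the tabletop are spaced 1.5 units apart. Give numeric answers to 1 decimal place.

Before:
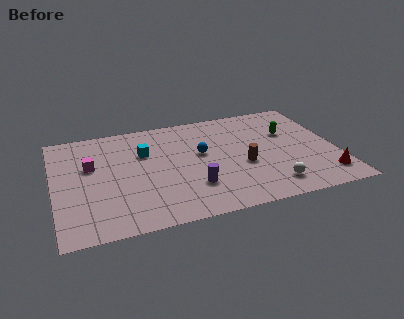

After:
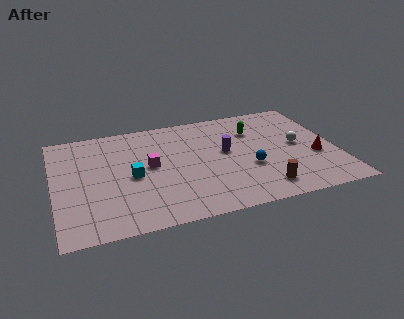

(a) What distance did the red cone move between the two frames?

1.9

The red cone moved from about (14.2, 1.8) to (13.9, 3.7), a distance of √(0.3² + 1.9²) ≈ 1.9.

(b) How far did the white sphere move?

3.8

The white sphere was near (11.3, 1.7) before and (13.1, 5.0) after, so it travelled √(1.8² + 3.3²) ≈ 3.8 units.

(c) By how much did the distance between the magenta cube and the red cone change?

-4.0

They were about 12.9 units apart before and 8.9 after — 4.0 units closer together.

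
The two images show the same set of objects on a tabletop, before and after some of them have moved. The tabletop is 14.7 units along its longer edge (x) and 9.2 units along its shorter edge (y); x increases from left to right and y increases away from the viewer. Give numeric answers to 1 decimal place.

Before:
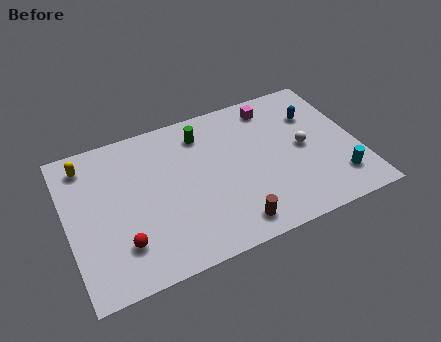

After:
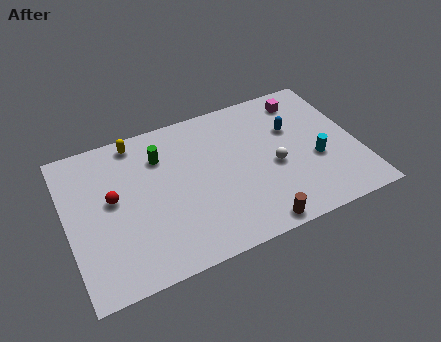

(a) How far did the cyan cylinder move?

1.8

From (13.4, 2.0) to (12.5, 3.6), the cyan cylinder covered √(0.9² + 1.6²) ≈ 1.8 units.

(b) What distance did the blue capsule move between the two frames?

1.3

The blue capsule was near (12.8, 6.5) before and (11.6, 6.0) after, so it travelled √(1.2² + 0.5²) ≈ 1.3 units.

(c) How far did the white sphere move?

1.7

From (12.0, 4.6) to (10.4, 4.0), the white sphere covered √(1.6² + 0.6²) ≈ 1.7 units.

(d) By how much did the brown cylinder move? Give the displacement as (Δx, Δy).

(1.1, -0.5)

The brown cylinder started near (7.9, 1.3) and ended near (9.0, 0.8).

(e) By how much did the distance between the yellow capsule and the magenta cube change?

-1.0

They were about 9.6 units apart before and 8.6 after — 1.0 units closer together.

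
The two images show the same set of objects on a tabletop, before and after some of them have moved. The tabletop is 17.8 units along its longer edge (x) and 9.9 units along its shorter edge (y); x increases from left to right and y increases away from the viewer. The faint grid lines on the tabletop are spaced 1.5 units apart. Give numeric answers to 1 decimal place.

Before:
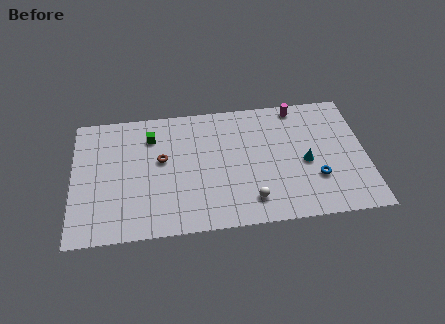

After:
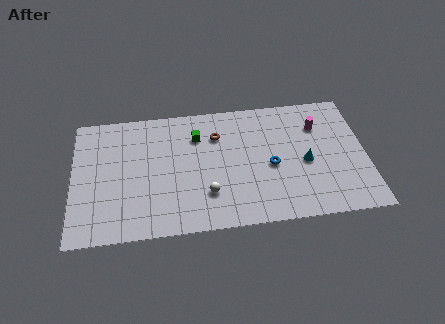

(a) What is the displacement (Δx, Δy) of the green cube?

(2.8, -0.3)

From the two frames, the green cube sits at roughly (4.8, 7.6) before and (7.6, 7.3) after.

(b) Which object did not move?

the cyan cone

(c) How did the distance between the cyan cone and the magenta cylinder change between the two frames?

-1.6

They were about 4.5 units apart before and 2.9 after — 1.6 units closer together.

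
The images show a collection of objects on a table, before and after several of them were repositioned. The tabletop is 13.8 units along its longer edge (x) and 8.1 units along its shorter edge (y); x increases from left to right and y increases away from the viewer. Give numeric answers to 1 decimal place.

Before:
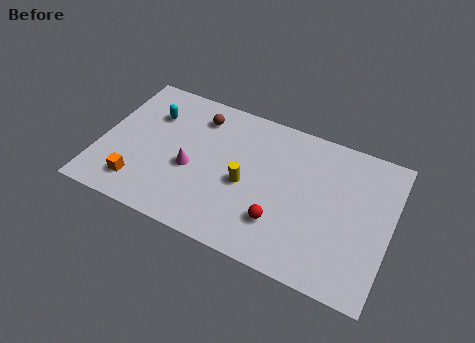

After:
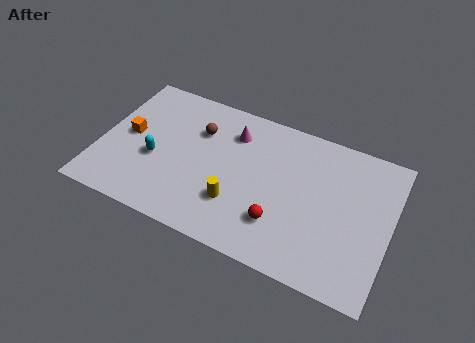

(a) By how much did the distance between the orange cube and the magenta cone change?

+2.3

Before: roughly 2.9 units apart; after: 5.2. That's 2.3 units further apart.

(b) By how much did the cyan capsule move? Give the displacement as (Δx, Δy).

(0.5, -2.5)

The cyan capsule started near (2.2, 5.8) and ended near (2.7, 3.3).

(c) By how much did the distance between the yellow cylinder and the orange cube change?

+0.4

Before: roughly 5.3 units apart; after: 5.7. That's 0.4 units further apart.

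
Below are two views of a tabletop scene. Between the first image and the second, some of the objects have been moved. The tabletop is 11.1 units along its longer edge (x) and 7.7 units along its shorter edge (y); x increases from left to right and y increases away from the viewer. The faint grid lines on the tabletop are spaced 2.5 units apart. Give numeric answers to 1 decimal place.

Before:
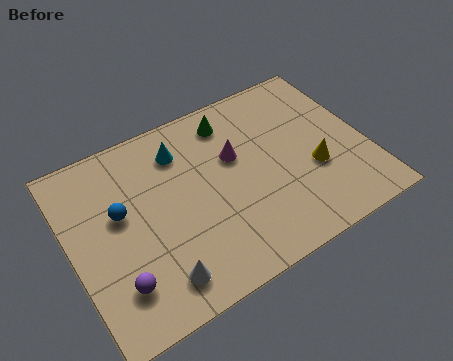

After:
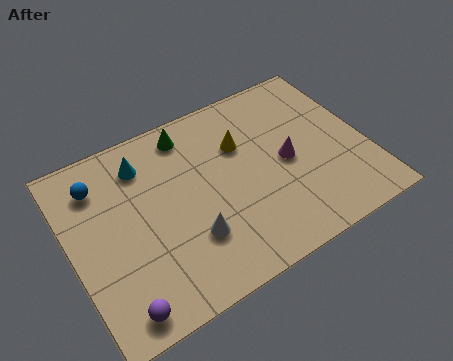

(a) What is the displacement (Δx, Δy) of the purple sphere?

(-0.1, -0.9)

The purple sphere was at about (1.4, 1.8) and moved to about (1.3, 0.9).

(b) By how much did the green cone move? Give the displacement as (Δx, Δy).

(-1.6, 0.2)

The green cone was at about (6.4, 6.4) and moved to about (4.8, 6.6).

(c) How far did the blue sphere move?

1.6

The blue sphere moved from about (1.9, 4.5) to (1.3, 6.0), a distance of √(0.6² + 1.5²) ≈ 1.6.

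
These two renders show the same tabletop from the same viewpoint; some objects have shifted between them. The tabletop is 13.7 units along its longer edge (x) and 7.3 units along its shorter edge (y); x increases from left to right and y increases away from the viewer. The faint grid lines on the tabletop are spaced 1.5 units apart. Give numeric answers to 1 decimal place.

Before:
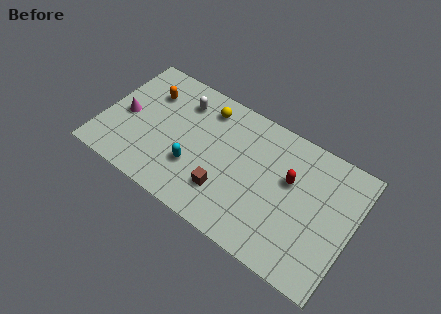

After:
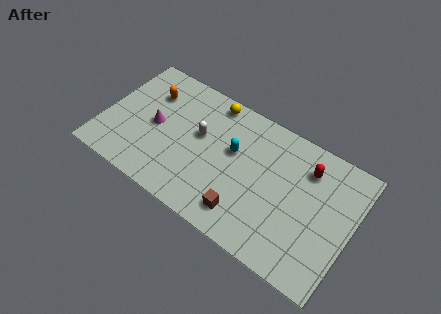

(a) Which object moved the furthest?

the cyan capsule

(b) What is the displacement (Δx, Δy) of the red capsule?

(0.8, 1.1)

The red capsule started near (10.2, 4.5) and ended near (11.0, 5.6).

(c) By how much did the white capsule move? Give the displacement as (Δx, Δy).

(1.2, -1.4)

The white capsule started near (4.0, 5.7) and ended near (5.2, 4.3).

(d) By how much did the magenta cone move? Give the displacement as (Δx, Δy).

(1.6, 0.2)

The magenta cone was at about (1.2, 3.4) and moved to about (2.8, 3.6).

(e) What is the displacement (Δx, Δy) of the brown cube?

(1.2, -0.6)

The brown cube was at about (7.0, 2.0) and moved to about (8.2, 1.4).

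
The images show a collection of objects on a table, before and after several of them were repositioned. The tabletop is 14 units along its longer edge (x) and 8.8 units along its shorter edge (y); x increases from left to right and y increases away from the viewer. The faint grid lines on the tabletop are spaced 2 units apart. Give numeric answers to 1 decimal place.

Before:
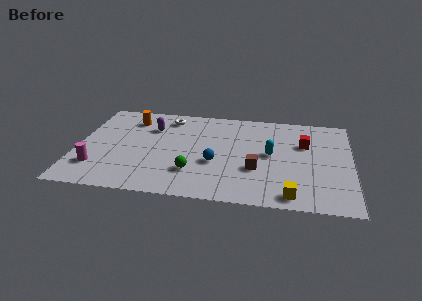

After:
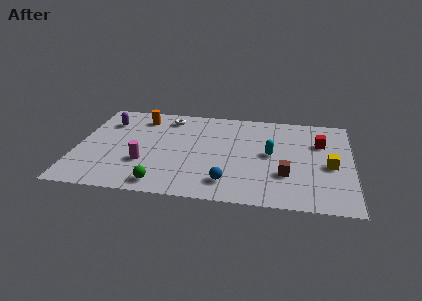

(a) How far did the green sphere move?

2.0

The green sphere moved from about (6.0, 2.4) to (4.5, 1.1), a distance of √(1.5² + 1.3²) ≈ 2.0.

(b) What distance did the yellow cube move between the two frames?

3.5

The yellow cube moved from about (11.0, 1.0) to (12.9, 3.9), a distance of √(1.9² + 2.9²) ≈ 3.5.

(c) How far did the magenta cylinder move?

2.5

The magenta cylinder moved from about (1.1, 2.2) to (3.5, 2.9), a distance of √(2.4² + 0.7²) ≈ 2.5.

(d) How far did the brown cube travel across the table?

1.5

The brown cube was near (9.2, 3.1) before and (10.7, 2.8) after, so it travelled √(1.5² + 0.3²) ≈ 1.5 units.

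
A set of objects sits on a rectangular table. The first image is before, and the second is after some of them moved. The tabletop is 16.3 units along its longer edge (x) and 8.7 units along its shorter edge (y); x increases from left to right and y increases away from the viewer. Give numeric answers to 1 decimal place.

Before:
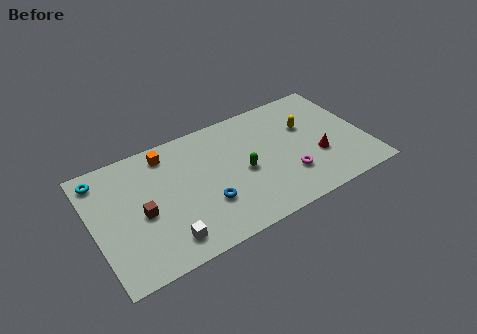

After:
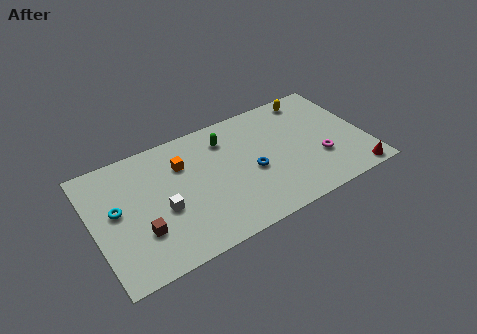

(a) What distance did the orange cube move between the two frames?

1.4

The orange cube moved from about (4.7, 7.4) to (5.5, 6.2), a distance of √(0.8² + 1.2²) ≈ 1.4.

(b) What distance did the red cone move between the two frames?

3.0

The red cone moved from about (13.3, 3.1) to (15.2, 0.8), a distance of √(1.9² + 2.3²) ≈ 3.0.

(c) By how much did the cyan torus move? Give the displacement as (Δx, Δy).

(0.6, -2.6)

The cyan torus started near (0.8, 7.4) and ended near (1.4, 4.8).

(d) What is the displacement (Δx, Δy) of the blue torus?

(2.9, 1.0)

The blue torus started near (6.5, 2.8) and ended near (9.4, 3.8).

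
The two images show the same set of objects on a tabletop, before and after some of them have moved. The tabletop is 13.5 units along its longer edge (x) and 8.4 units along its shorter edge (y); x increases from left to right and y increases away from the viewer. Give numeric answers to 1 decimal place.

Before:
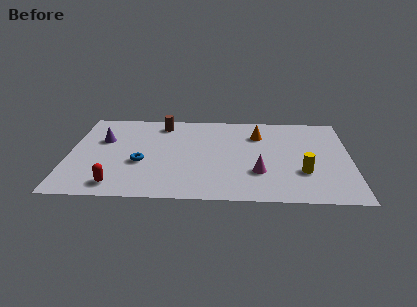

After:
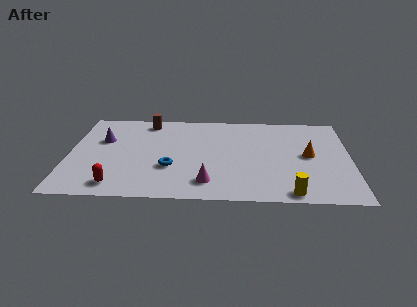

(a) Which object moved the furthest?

the orange cone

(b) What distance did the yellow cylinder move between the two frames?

2.0

The yellow cylinder moved from about (11.2, 2.7) to (10.6, 0.8), a distance of √(0.6² + 1.9²) ≈ 2.0.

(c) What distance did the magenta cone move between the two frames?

2.6

From (9.1, 2.6) to (6.7, 1.6), the magenta cone covered √(2.4² + 1.0²) ≈ 2.6 units.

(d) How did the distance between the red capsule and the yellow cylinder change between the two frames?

-0.7

They were about 8.9 units apart before and 8.2 after — 0.7 units closer together.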